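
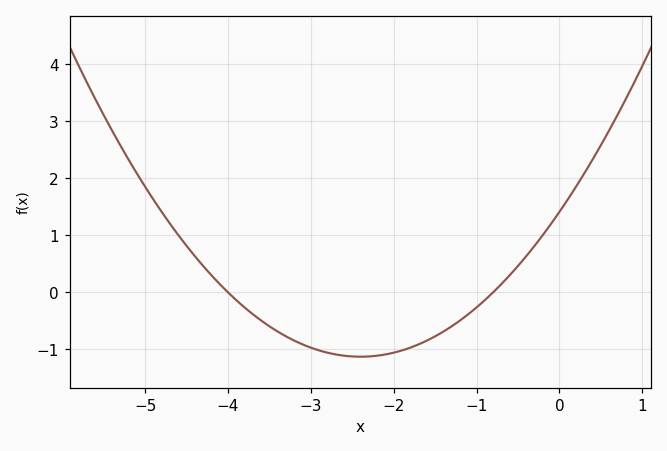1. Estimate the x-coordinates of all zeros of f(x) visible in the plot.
-4, -0.8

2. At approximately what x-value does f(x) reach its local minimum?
-2.4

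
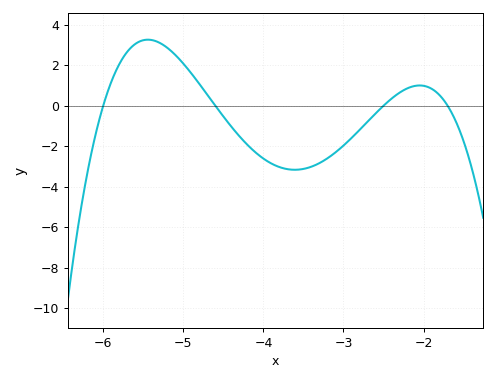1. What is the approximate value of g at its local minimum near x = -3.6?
-3.2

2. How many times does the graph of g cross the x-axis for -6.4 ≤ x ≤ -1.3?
4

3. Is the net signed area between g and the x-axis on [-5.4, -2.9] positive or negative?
negative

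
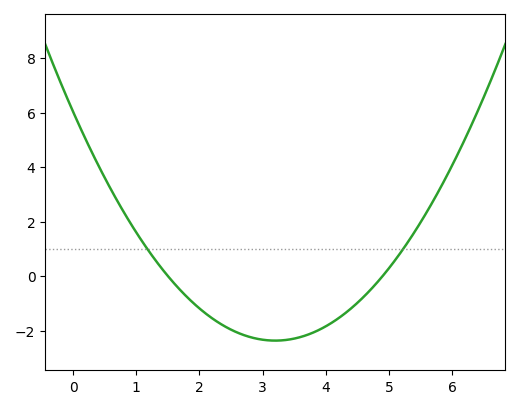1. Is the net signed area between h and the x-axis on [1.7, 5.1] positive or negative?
negative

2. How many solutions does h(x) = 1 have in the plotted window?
2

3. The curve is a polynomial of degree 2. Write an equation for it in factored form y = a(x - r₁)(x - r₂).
y = 0.82(x - 1.5)(x - 4.9)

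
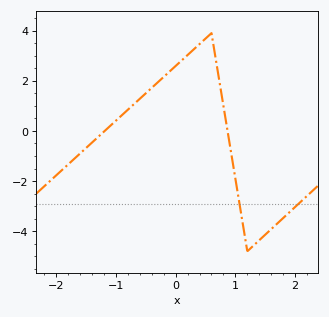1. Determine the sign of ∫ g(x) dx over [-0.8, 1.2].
positive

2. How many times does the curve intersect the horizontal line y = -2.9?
2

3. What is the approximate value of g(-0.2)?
2.15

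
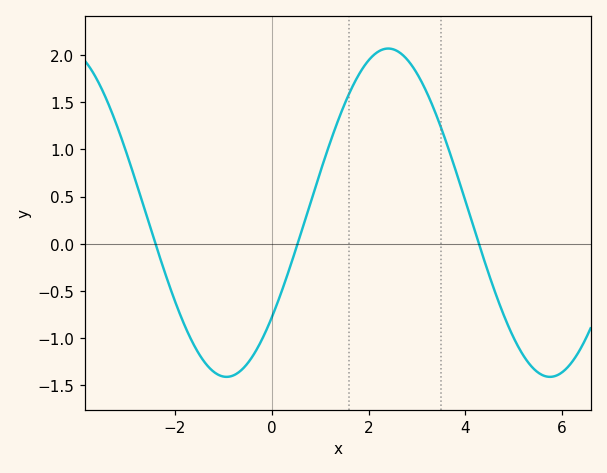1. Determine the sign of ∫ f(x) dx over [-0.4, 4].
positive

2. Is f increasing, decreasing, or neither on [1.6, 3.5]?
neither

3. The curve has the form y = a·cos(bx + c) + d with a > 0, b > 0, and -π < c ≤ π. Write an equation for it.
y = 1.74cos(0.94x - 2.26) + 0.33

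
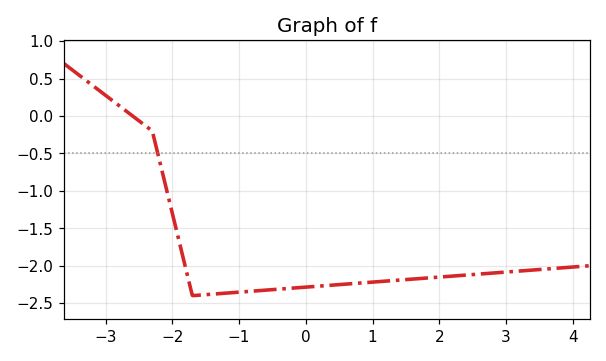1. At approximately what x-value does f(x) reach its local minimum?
-1.6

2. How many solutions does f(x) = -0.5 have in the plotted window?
1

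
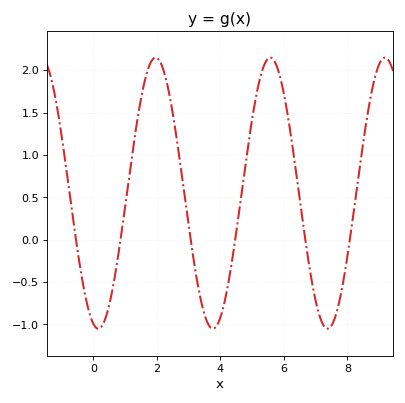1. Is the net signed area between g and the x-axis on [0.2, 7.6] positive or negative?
positive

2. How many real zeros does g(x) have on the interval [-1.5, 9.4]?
6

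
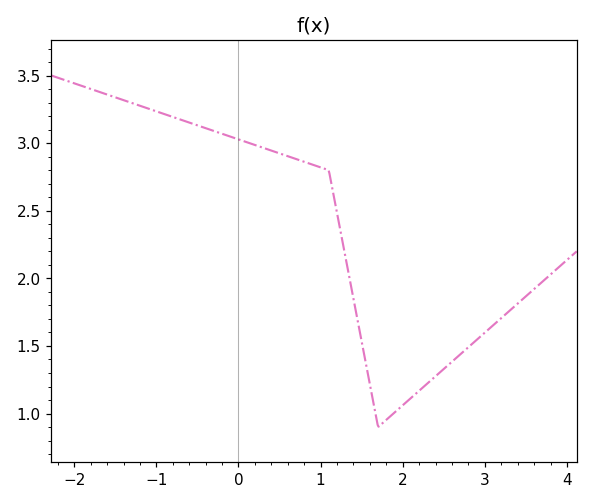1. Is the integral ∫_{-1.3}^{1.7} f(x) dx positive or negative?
positive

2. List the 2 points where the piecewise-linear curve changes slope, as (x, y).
(1.1, 2.8); (1.7, 0.9)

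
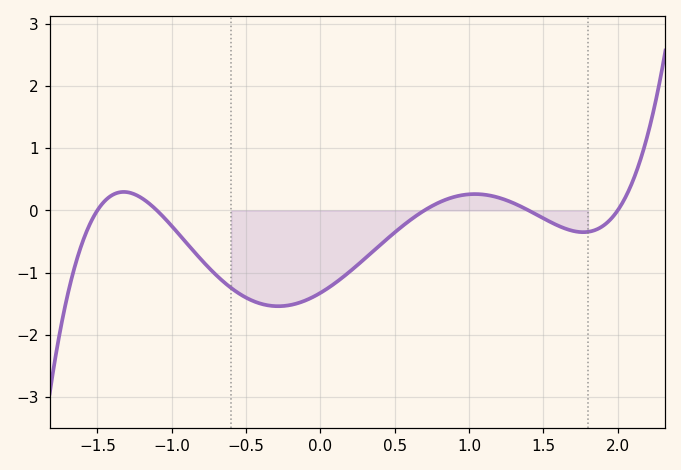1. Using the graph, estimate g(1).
0.258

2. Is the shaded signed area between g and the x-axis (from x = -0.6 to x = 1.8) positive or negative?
negative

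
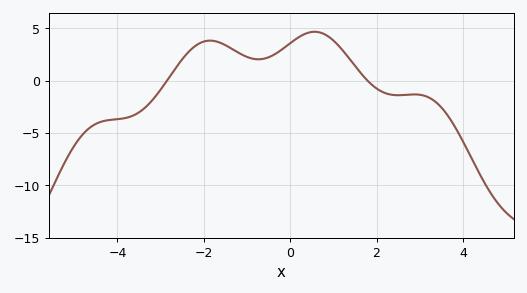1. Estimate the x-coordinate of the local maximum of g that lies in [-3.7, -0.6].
-1.8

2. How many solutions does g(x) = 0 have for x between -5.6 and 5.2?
2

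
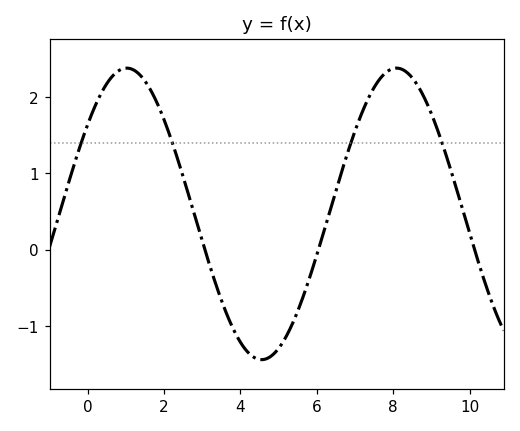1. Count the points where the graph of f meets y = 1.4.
4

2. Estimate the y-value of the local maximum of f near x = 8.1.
2.4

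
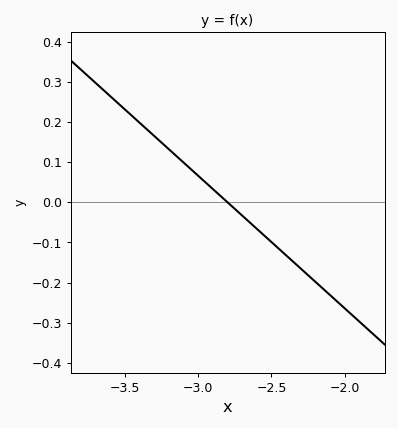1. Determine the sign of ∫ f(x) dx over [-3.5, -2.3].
positive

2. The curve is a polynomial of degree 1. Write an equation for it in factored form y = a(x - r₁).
y = -0.33(x + 2.8)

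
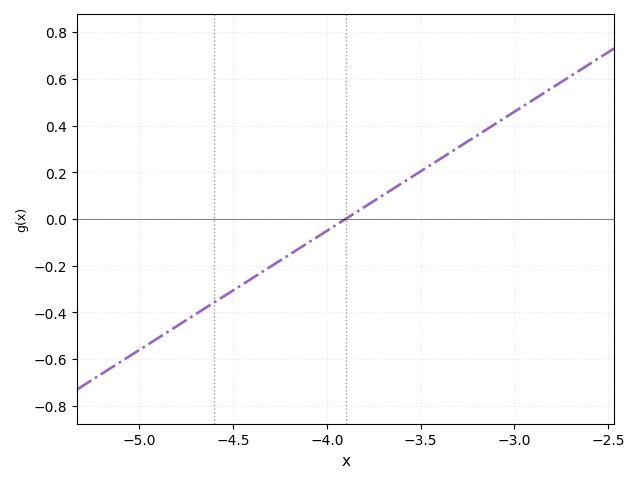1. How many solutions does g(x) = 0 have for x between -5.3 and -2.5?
1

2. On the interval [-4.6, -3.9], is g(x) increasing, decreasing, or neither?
increasing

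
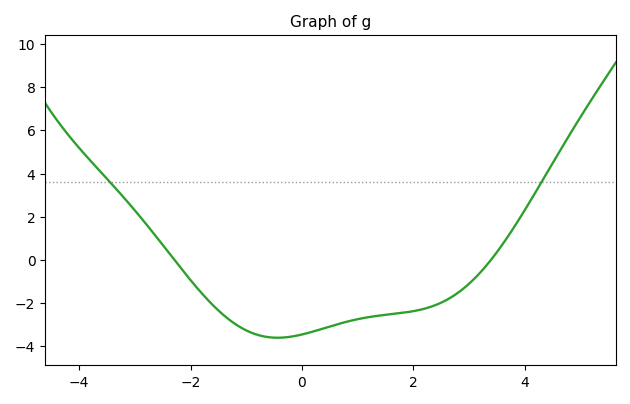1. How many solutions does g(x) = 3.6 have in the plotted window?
2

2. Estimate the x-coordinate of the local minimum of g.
-0.4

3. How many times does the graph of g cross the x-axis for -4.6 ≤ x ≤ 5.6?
2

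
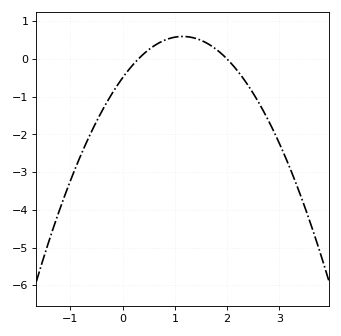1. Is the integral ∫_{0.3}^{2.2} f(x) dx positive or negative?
positive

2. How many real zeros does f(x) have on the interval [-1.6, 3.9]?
2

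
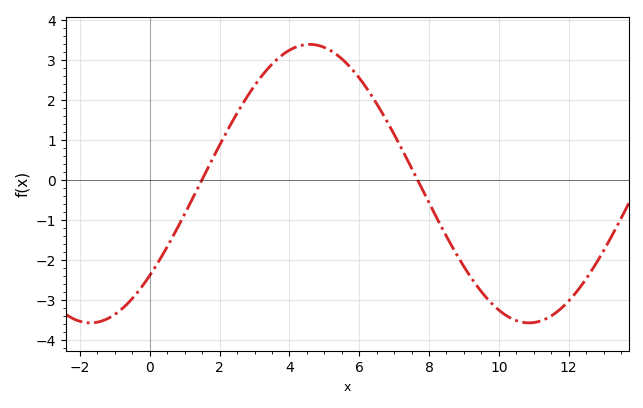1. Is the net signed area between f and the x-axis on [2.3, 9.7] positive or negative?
positive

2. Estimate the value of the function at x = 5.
3.31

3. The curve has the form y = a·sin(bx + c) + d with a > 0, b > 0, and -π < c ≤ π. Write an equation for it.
y = 3.48sin(0.5x - 0.72) - 0.09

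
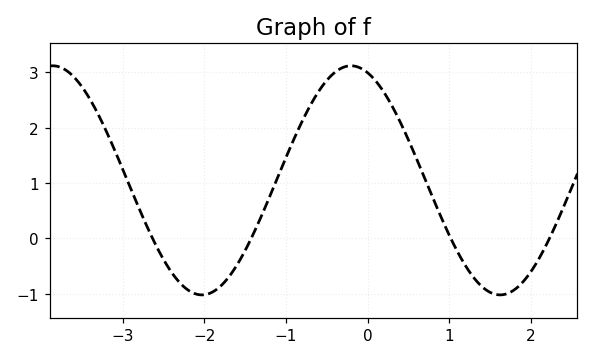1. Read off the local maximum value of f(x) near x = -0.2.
3.12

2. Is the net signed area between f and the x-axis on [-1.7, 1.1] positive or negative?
positive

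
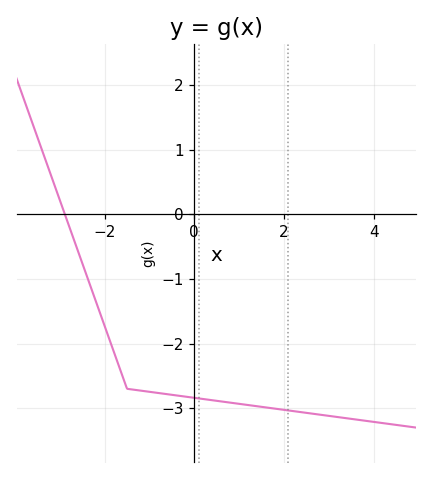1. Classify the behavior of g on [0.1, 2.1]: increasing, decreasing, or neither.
decreasing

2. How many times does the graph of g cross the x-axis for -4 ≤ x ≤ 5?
1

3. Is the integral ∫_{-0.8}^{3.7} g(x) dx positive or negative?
negative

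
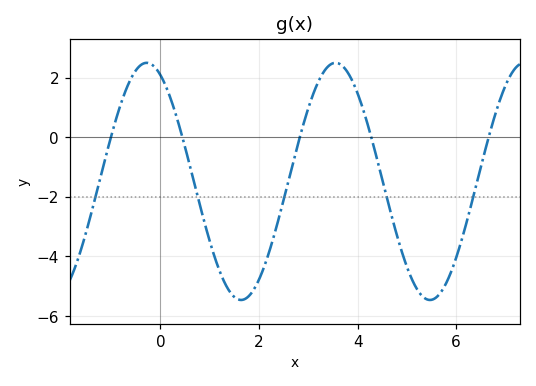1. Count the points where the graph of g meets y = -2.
5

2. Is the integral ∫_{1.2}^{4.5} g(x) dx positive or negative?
negative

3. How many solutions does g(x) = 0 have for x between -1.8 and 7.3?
5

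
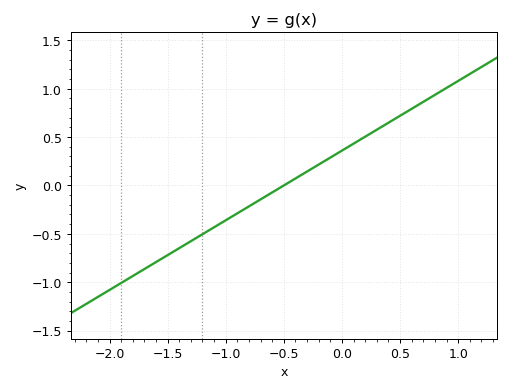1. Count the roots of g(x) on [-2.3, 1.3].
1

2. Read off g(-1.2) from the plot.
-0.504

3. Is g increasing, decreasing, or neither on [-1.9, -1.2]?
increasing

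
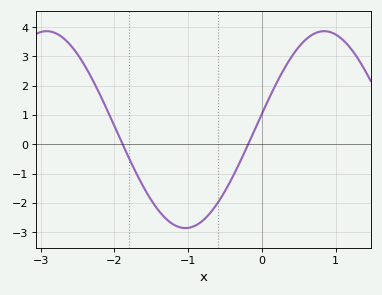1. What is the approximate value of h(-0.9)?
-2.8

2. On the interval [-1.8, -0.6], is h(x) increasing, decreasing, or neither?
neither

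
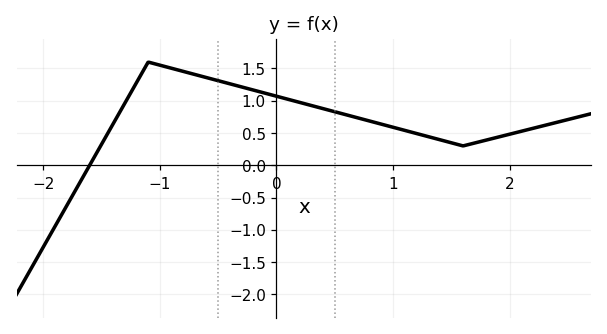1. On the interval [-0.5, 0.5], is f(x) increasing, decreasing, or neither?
decreasing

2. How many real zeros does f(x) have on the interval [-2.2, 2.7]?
1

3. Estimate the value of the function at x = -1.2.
1.28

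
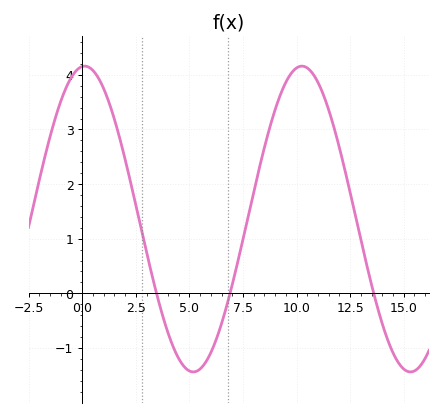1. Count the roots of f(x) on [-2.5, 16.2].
3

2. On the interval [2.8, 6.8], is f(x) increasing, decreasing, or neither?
neither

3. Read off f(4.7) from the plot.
-1.32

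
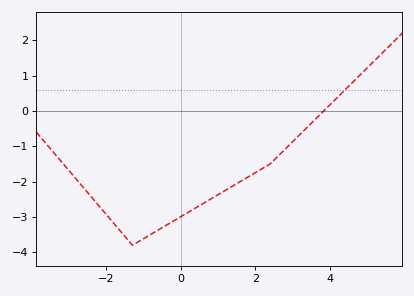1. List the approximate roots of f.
3.84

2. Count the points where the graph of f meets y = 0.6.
1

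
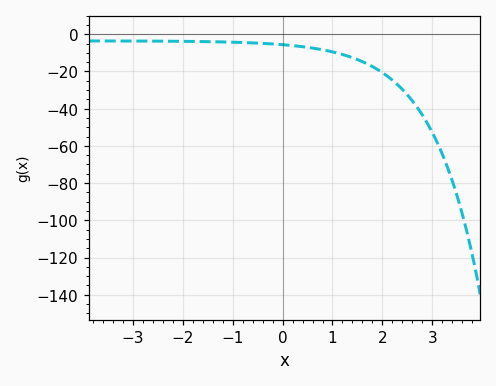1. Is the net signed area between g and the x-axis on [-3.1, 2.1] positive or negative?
negative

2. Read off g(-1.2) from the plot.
-4.15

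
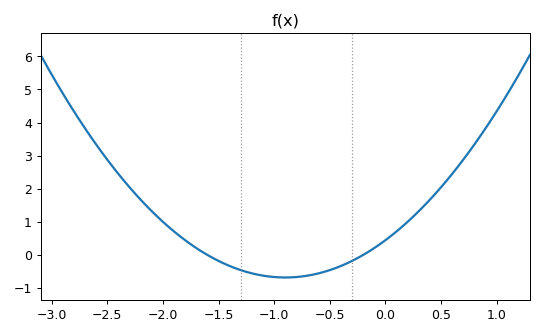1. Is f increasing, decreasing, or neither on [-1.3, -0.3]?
neither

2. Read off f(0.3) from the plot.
1.3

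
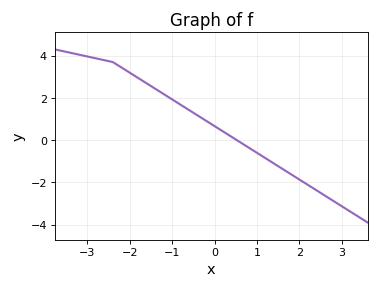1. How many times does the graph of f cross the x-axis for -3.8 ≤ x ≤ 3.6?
1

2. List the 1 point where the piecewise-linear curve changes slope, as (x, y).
(-2.4, 3.7)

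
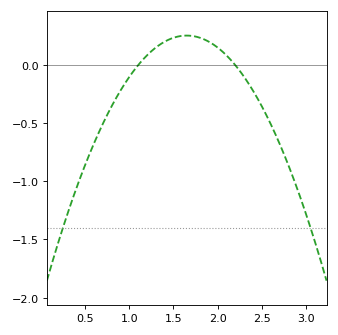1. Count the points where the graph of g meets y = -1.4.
2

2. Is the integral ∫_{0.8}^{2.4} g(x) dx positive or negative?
positive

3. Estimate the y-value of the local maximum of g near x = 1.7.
0.25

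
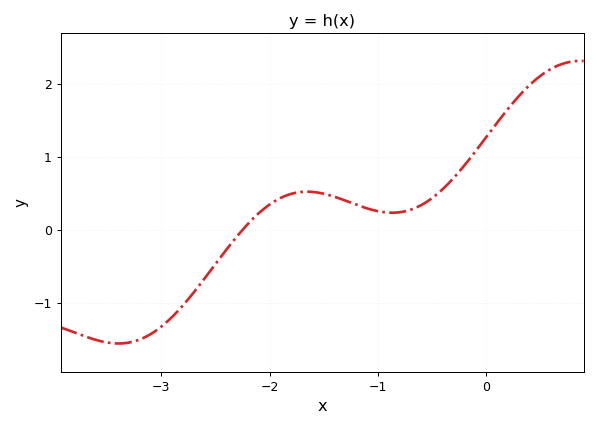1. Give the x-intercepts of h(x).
-2.25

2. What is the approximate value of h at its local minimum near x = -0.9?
0.238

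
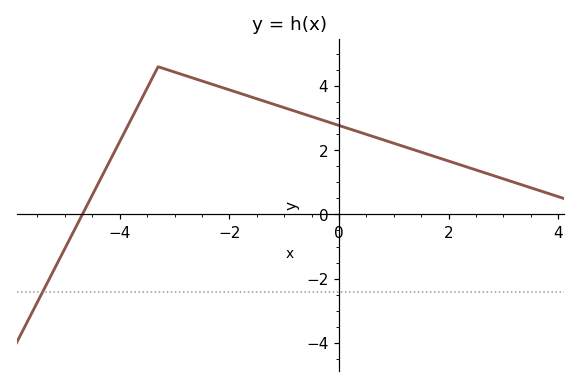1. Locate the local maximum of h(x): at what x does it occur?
-3.2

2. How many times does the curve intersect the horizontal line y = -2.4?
1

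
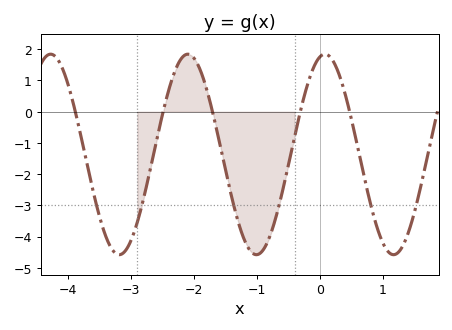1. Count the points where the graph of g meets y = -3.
6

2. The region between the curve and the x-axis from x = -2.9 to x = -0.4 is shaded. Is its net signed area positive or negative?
negative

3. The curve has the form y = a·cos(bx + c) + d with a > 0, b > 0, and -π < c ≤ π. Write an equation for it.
y = 3.21cos(2.88x - 0.242) - 1.37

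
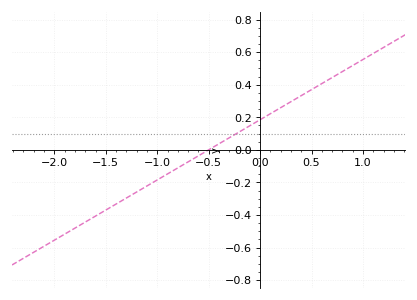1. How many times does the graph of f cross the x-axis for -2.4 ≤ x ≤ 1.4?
1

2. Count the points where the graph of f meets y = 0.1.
1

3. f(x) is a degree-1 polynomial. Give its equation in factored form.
y = 0.37(x + 0.5)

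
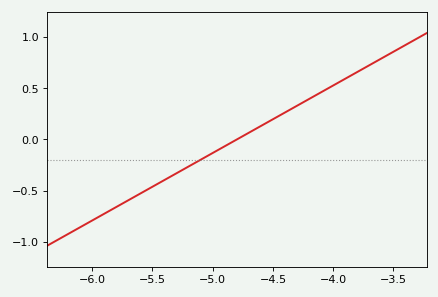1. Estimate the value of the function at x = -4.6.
0.15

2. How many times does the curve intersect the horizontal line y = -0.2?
1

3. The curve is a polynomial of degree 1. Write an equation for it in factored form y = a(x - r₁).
y = 0.66(x + 4.8)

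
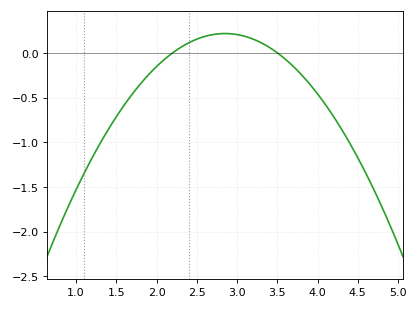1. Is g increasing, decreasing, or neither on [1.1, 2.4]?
increasing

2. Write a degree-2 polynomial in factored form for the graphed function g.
y = -0.51(x - 2.2)(x - 3.5)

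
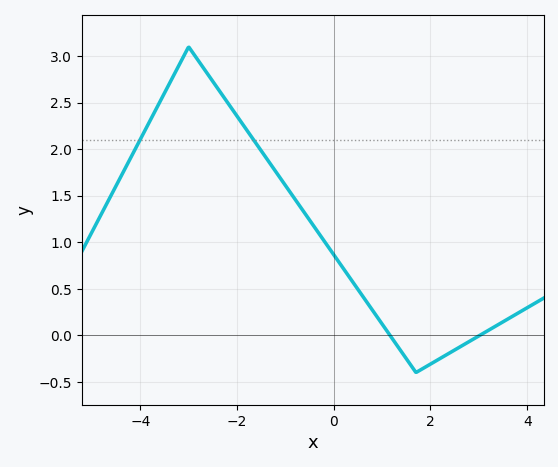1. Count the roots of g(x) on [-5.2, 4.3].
2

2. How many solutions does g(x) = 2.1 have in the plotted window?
2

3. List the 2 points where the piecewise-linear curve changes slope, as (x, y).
(-3, 3.1); (1.7, -0.4)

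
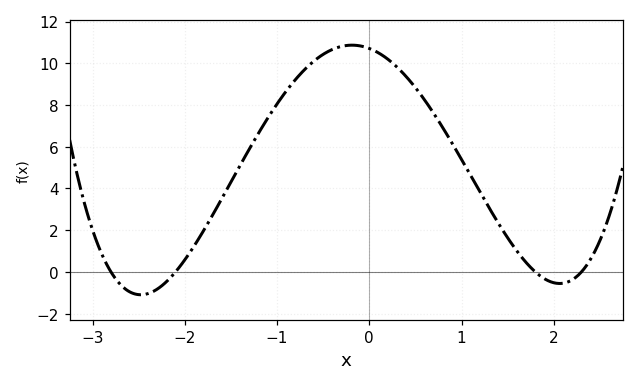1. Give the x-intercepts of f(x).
-2.8, -2.1, 1.8, 2.3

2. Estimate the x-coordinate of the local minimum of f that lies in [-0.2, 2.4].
2.1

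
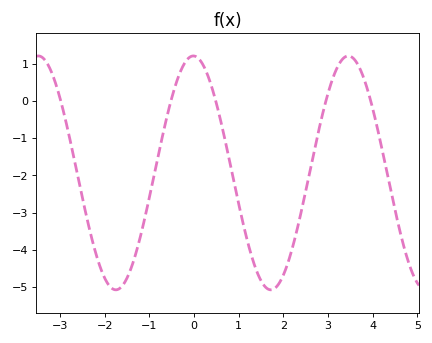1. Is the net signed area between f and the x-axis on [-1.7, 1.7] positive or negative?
negative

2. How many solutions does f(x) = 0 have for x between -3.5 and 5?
5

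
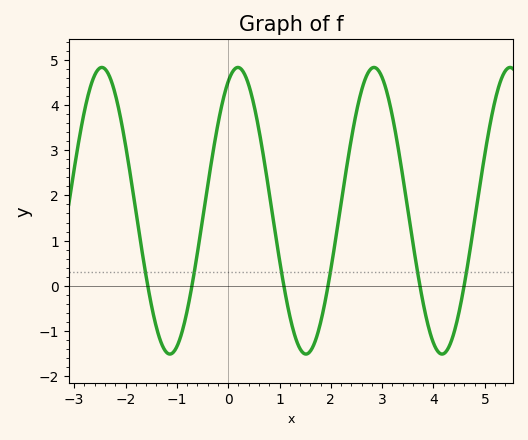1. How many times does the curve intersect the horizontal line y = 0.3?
6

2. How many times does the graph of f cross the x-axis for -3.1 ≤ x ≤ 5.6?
6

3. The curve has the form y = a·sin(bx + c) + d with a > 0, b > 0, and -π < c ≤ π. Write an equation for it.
y = 3.17sin(2.4x + 1.1) + 1.66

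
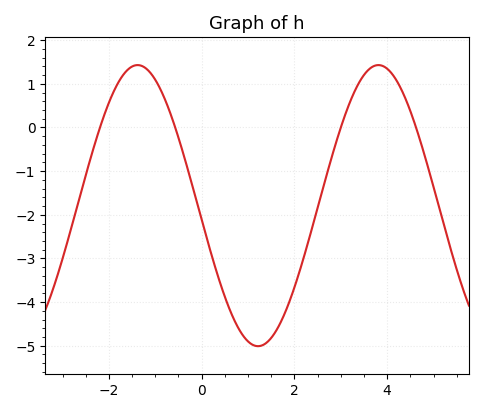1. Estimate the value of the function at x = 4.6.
0.1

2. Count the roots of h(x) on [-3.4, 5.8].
4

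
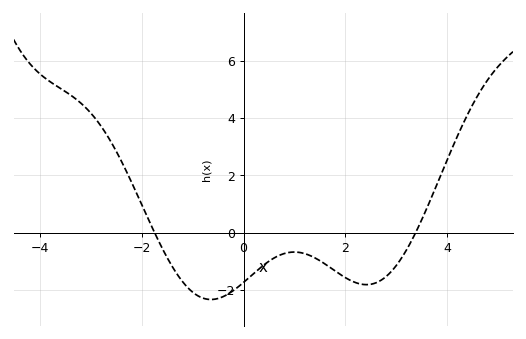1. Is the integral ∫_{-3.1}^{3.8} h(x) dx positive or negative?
negative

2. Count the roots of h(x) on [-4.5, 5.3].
2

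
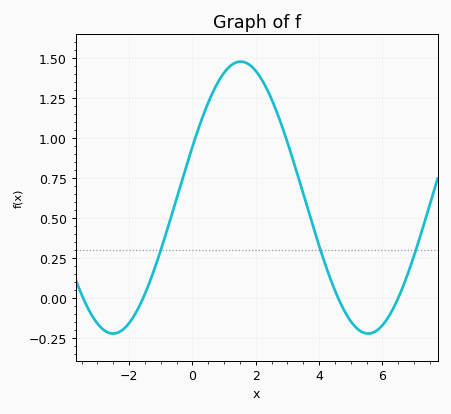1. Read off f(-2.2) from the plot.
-0.196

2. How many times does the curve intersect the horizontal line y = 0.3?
3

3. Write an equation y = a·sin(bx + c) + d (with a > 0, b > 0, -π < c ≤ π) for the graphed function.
y = 0.85sin(0.78x + 0.382) + 0.63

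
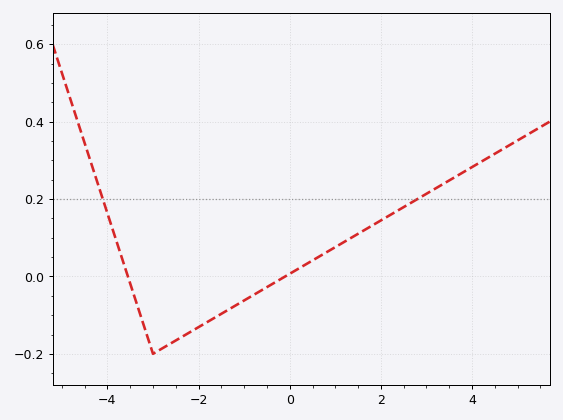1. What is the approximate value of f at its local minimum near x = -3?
-0.2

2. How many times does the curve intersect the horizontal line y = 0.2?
2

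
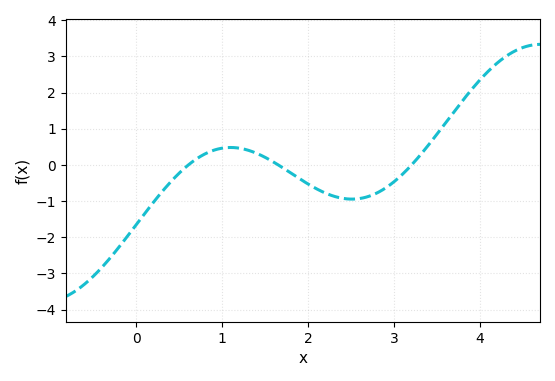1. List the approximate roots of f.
0.6, 1.7, 3.2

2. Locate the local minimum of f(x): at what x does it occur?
2.5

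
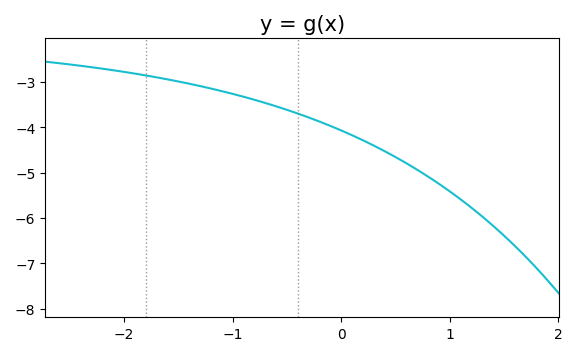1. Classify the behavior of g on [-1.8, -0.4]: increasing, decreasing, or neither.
decreasing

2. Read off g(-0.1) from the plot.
-4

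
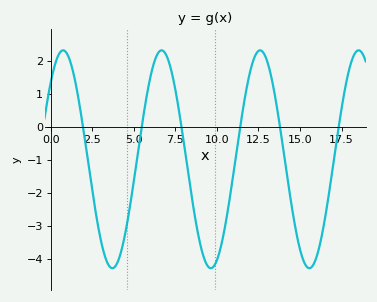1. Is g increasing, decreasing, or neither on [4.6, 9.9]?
neither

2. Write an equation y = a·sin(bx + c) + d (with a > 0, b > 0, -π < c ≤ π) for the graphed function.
y = 3.31sin(1.1x + 0.78) - 0.98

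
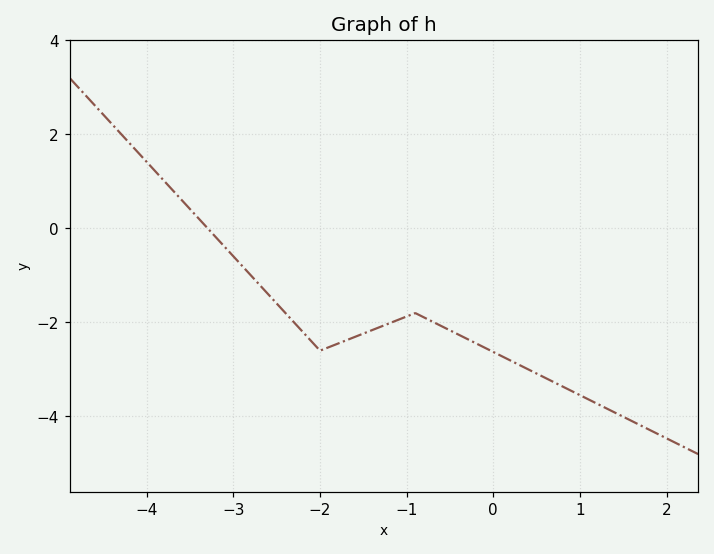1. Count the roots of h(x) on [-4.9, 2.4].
1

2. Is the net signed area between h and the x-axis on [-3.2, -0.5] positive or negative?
negative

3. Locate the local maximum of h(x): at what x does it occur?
-0.9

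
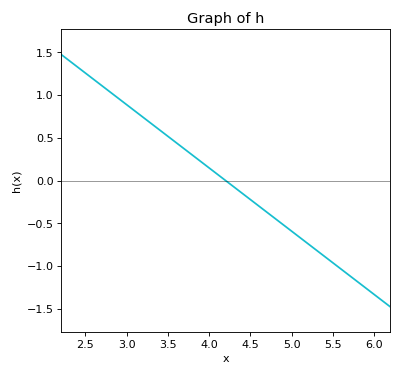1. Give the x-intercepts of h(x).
4.2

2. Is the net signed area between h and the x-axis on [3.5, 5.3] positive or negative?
negative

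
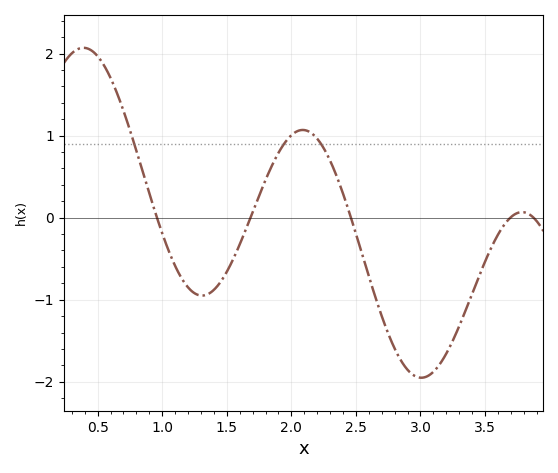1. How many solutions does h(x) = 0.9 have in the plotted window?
3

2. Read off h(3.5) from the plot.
-0.5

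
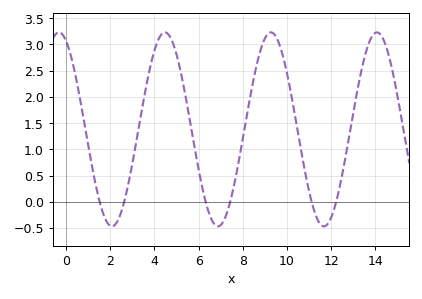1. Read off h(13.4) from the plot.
2.57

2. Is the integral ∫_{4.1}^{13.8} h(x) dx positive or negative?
positive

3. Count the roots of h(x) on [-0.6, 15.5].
6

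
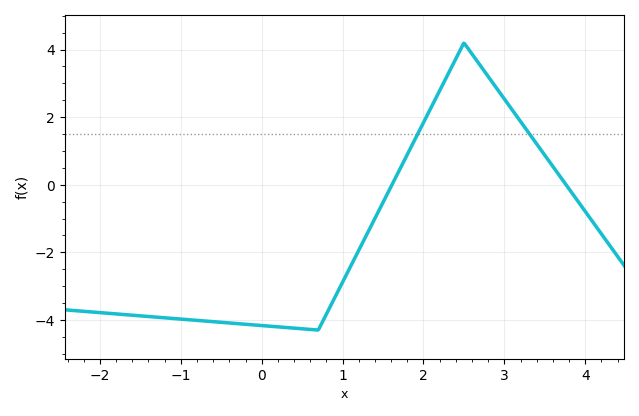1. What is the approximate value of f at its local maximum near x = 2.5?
4.2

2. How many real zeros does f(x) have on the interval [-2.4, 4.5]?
2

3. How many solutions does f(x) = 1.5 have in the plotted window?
2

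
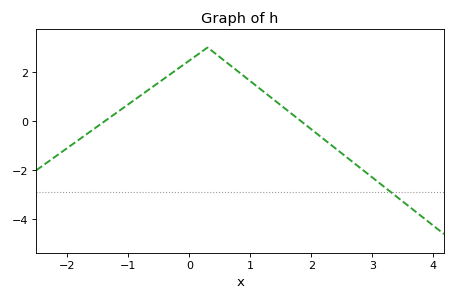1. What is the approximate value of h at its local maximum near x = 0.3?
3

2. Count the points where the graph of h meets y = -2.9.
1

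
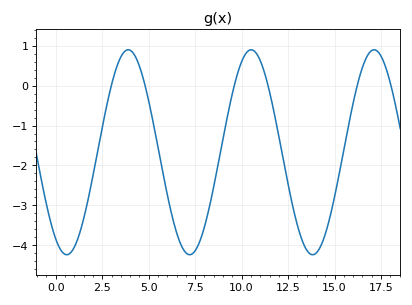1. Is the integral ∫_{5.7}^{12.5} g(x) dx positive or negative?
negative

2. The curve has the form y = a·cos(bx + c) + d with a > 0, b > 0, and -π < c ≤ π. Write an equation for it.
y = 2.57cos(0.95x + 2.58) - 1.67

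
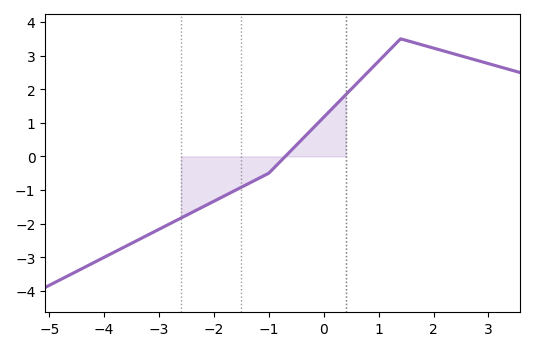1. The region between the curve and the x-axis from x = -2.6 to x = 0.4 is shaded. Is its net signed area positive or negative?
negative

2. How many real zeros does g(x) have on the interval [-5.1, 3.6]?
1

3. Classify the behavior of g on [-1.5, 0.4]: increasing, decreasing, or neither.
increasing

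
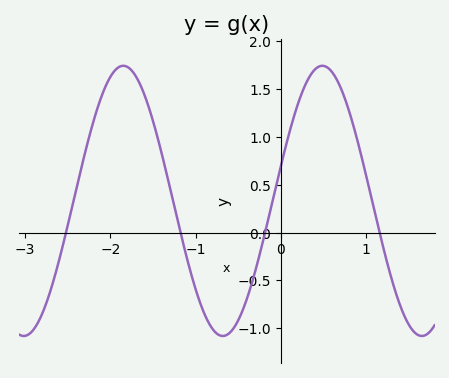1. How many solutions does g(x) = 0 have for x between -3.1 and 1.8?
4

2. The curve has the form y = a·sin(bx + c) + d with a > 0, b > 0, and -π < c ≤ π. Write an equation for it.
y = 1.41sin(2.7x + 0.26) + 0.33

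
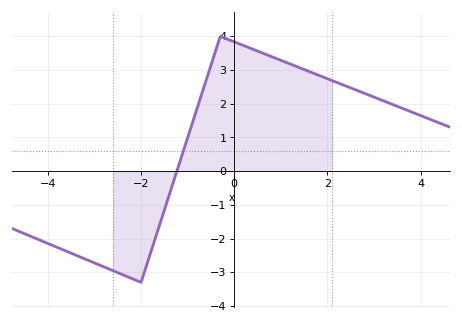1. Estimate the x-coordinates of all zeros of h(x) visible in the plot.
-1.2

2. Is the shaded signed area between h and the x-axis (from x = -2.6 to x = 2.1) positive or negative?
positive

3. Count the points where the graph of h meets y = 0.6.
1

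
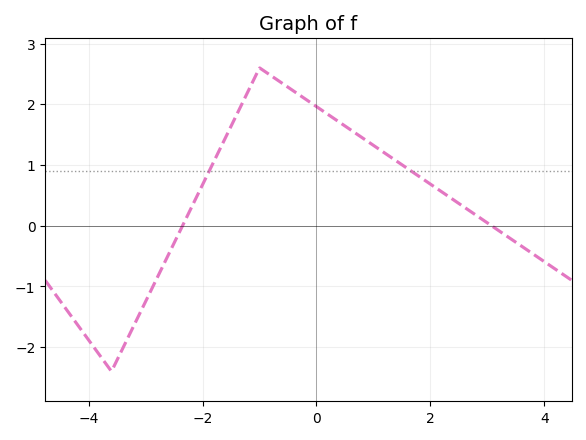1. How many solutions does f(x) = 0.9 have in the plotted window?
2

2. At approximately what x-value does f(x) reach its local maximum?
-1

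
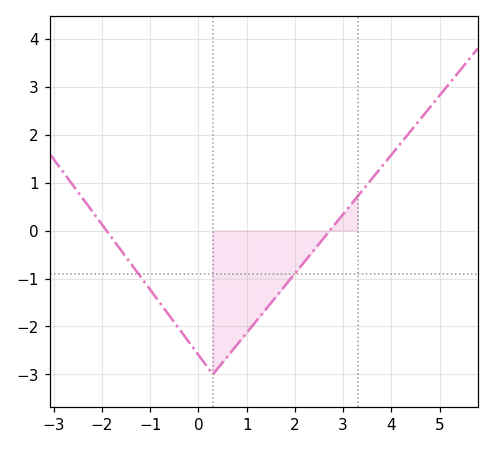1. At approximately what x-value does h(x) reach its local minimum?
0.3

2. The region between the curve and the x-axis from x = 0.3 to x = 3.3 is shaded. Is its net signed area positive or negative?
negative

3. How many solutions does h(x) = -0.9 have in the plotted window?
2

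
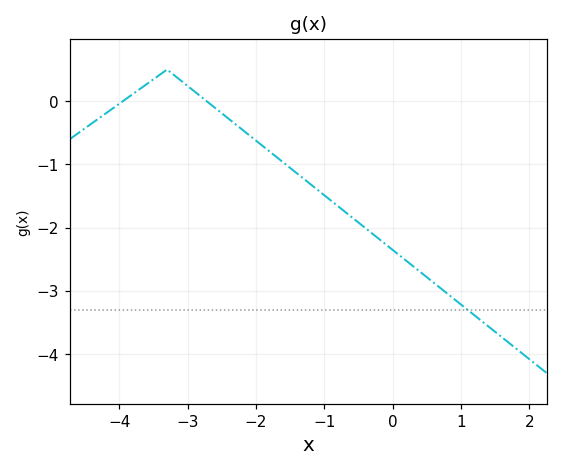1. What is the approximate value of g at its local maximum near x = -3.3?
0.5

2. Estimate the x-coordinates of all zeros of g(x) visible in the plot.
-3.9, -2.7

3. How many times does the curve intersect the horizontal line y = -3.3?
1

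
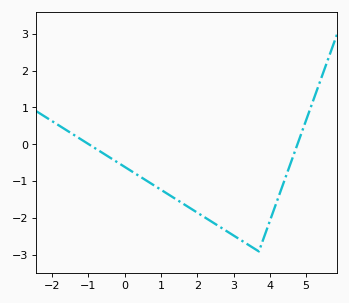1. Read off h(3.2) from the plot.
-2.59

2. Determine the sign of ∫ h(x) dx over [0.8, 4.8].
negative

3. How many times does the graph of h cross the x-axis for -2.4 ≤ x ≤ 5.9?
2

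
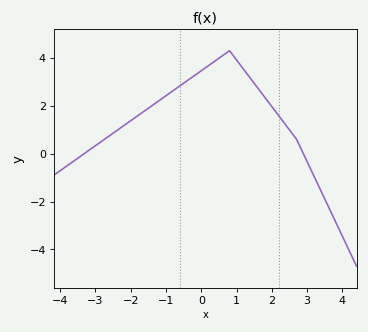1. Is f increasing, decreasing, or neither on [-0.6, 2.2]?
neither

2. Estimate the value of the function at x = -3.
0.335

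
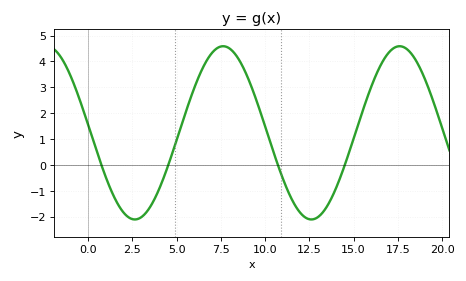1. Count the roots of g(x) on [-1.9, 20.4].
4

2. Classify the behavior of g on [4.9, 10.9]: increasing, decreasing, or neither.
neither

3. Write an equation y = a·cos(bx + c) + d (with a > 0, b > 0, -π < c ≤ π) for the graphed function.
y = 3.35cos(0.63x + 1.5) + 1.24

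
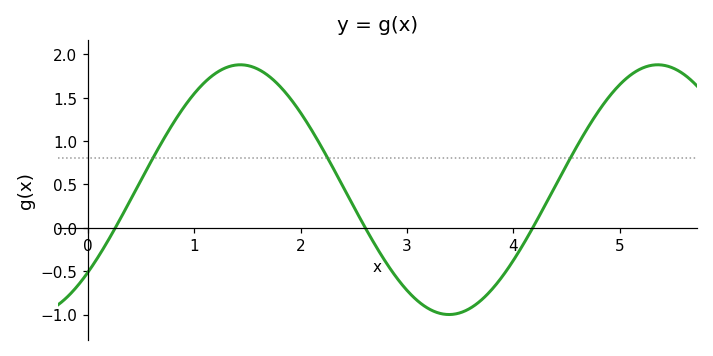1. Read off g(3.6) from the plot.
-0.923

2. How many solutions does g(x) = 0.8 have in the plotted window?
3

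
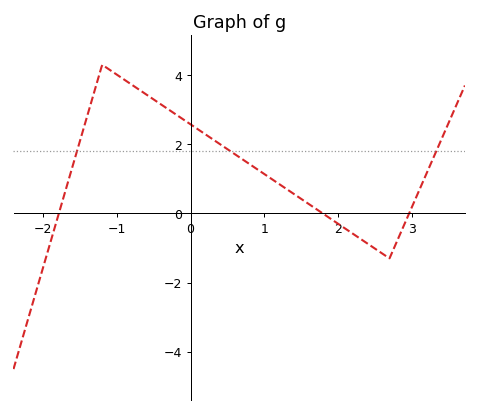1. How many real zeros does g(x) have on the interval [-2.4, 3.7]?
3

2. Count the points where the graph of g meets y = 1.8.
3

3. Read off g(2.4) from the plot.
-0.8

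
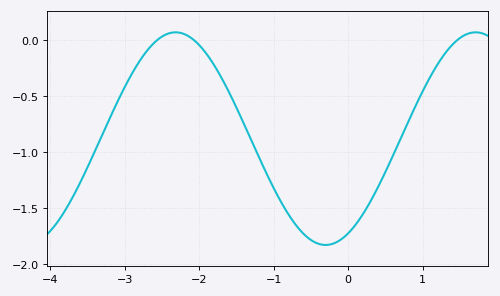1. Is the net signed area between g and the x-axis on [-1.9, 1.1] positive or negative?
negative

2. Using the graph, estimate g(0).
-1.75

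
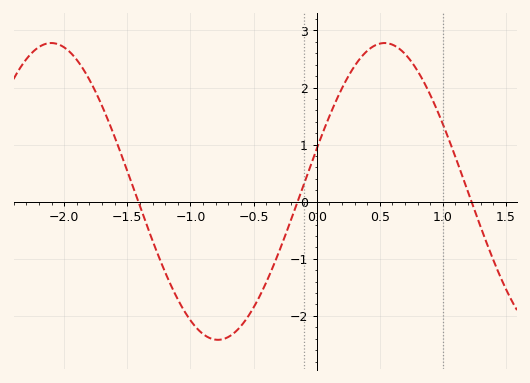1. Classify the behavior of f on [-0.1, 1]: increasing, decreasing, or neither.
neither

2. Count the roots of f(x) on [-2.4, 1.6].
3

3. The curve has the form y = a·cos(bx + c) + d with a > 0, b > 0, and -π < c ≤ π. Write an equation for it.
y = 2.6cos(2.38x - 1.28) + 0.18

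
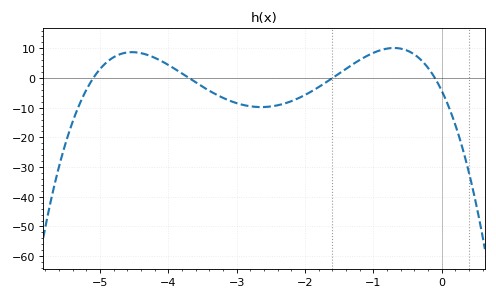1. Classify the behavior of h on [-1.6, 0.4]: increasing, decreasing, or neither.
neither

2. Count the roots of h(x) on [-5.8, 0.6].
4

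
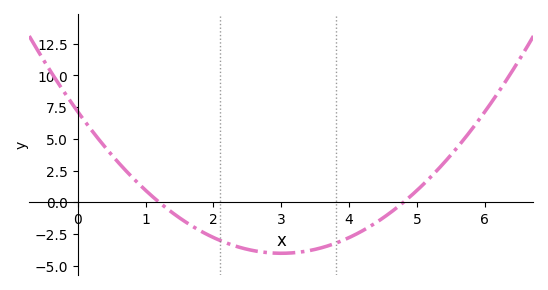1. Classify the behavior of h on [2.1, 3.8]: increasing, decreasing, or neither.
neither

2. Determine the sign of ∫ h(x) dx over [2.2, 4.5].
negative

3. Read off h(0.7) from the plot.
2.54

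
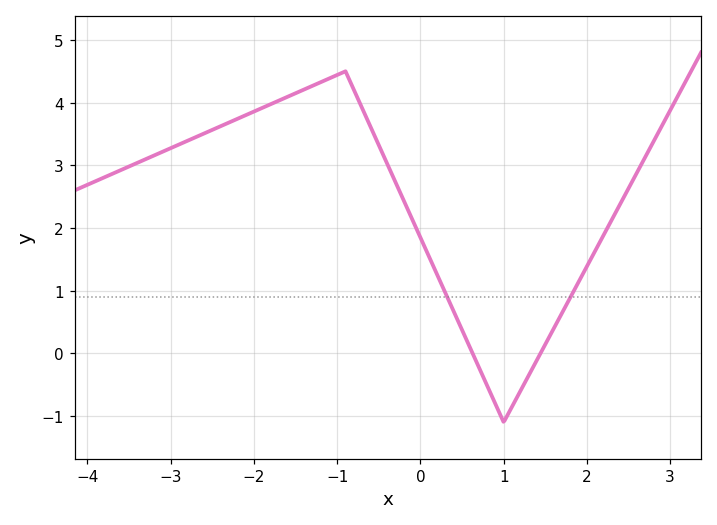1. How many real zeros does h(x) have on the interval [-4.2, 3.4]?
2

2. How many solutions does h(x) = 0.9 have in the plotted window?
2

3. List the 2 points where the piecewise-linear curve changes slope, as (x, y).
(-0.9, 4.5); (1, -1.1)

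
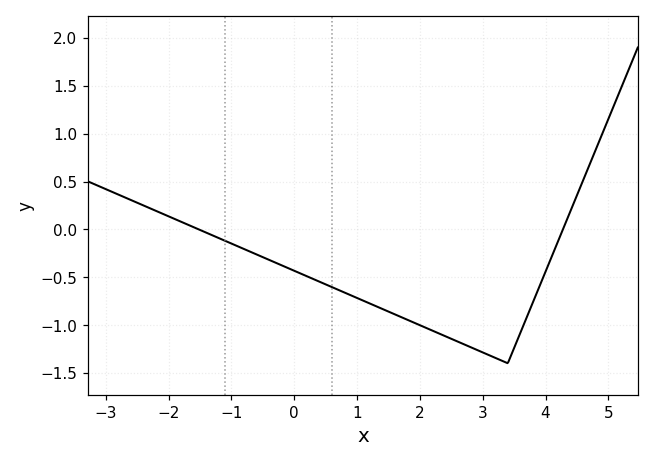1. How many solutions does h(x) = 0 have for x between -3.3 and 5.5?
2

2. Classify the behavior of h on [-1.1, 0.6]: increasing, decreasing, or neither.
decreasing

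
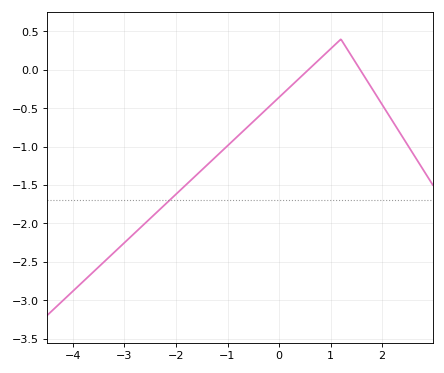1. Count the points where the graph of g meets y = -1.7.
1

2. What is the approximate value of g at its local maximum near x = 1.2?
0.399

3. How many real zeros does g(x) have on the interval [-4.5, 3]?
2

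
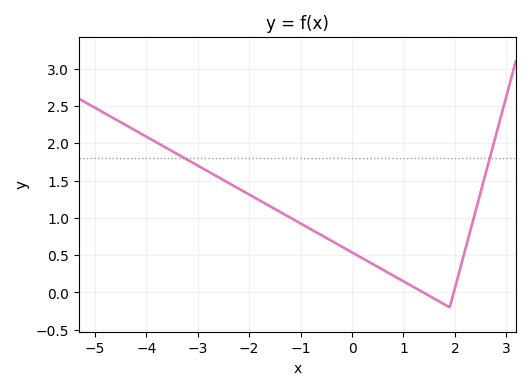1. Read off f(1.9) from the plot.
-0.2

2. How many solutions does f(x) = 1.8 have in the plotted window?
2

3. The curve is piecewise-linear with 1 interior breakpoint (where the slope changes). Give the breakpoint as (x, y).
(1.9, -0.2)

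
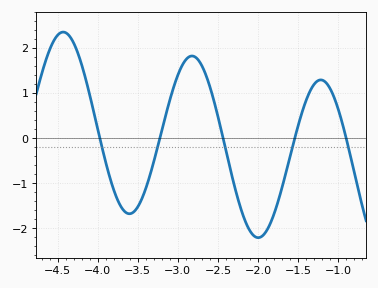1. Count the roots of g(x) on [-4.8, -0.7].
5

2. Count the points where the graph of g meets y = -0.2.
5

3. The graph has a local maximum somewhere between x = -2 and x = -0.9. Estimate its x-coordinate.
-1.22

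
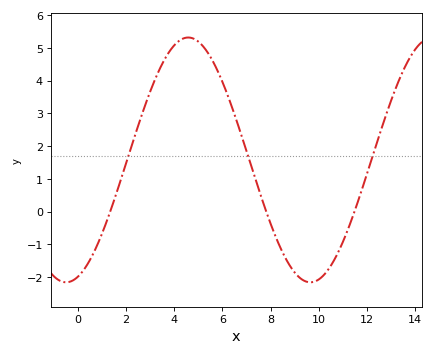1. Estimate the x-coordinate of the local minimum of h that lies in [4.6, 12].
9.64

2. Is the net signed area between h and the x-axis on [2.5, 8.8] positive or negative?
positive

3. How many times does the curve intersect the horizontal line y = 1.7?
3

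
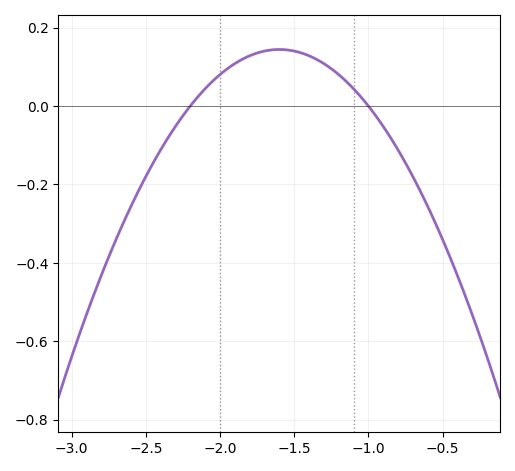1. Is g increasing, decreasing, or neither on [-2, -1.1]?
neither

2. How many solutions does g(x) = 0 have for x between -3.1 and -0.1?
2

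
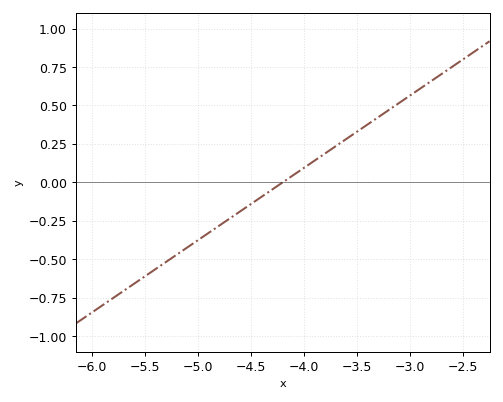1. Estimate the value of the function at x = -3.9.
0.15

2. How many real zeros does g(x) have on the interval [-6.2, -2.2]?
1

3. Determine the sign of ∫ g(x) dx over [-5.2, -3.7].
negative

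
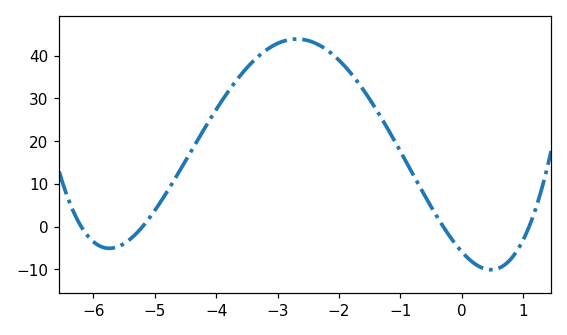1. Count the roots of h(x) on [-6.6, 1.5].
4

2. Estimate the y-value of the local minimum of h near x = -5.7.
-5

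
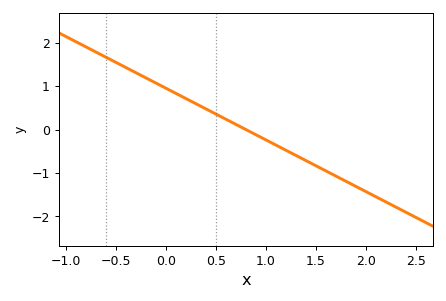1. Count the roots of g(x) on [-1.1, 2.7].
1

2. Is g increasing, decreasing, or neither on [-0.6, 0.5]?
decreasing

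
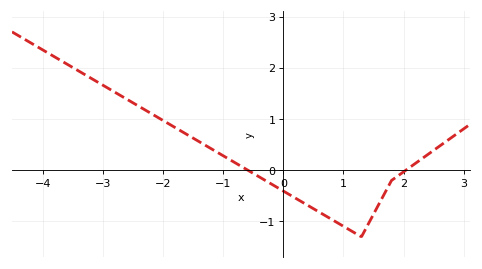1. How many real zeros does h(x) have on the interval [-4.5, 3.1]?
2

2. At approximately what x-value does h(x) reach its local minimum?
1.4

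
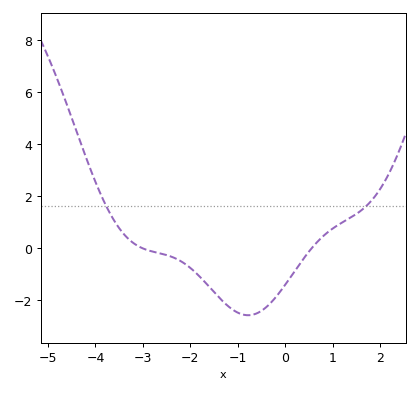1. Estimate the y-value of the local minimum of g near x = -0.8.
-2.6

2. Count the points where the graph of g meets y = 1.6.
2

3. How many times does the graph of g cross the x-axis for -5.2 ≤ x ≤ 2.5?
2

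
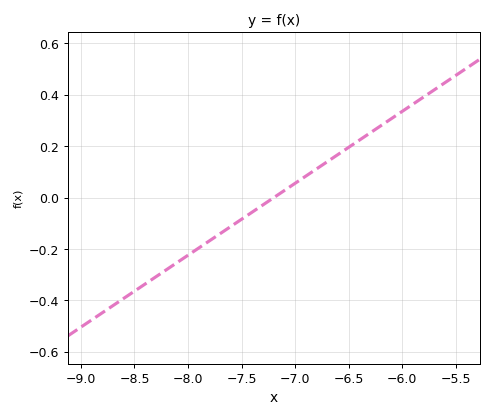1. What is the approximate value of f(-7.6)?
-0.12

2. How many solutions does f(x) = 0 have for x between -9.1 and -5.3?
1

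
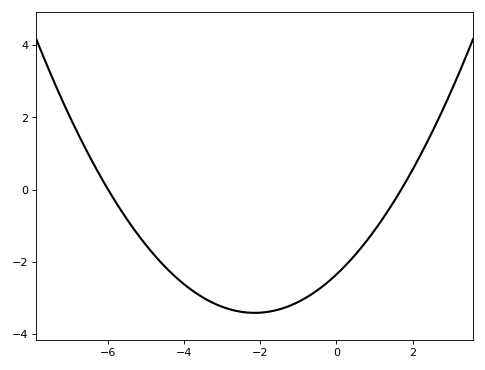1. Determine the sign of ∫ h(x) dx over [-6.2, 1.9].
negative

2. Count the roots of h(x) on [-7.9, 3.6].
2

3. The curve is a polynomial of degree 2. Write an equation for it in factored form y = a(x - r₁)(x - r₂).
y = 0.23(x + 6)(x - 1.7)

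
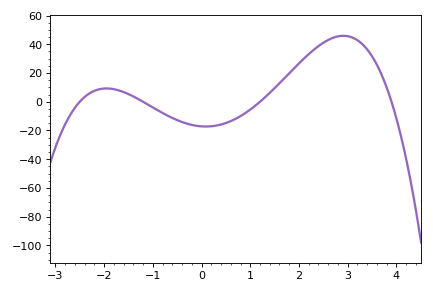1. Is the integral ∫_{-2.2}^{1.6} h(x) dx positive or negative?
negative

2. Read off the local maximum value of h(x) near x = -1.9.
9.27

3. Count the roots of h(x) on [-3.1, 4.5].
4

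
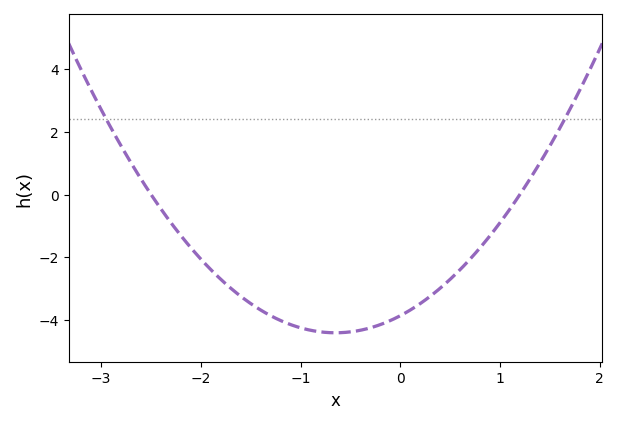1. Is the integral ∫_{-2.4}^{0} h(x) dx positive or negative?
negative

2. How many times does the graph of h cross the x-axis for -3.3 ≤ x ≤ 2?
2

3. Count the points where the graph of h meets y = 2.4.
2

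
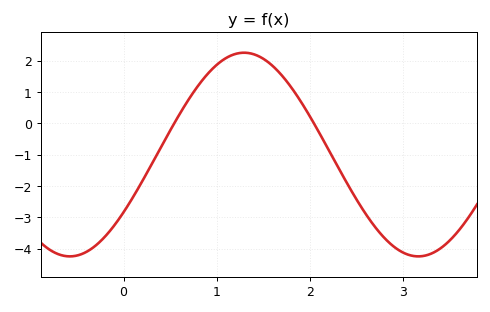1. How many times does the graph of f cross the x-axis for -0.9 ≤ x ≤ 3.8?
2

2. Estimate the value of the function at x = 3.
-4.1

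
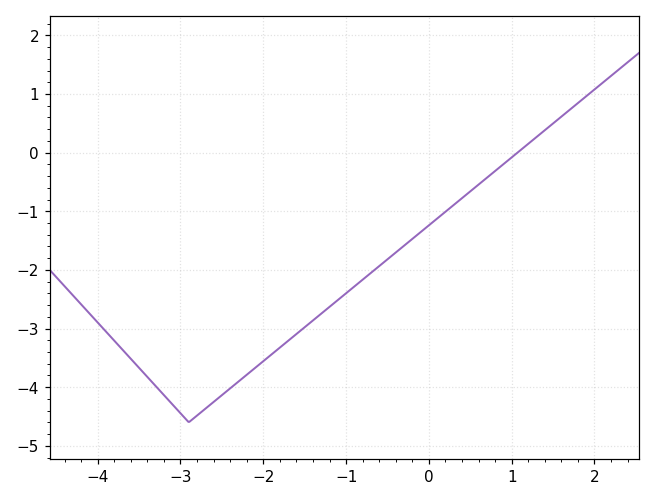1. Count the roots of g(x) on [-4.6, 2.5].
1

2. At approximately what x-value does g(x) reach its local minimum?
-2.9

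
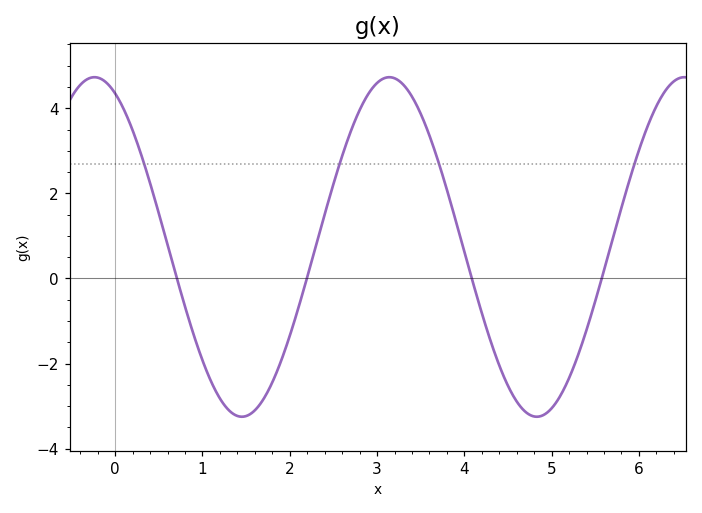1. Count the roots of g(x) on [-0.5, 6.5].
4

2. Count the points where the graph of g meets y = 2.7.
4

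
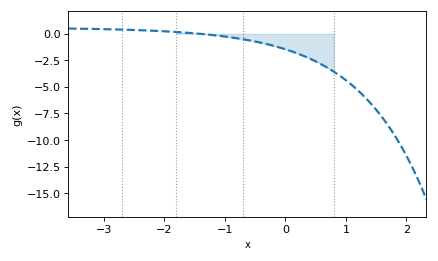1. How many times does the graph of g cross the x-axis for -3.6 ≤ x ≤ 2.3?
1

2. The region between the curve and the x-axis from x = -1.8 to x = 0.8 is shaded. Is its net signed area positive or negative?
negative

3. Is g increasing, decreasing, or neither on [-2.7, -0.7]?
decreasing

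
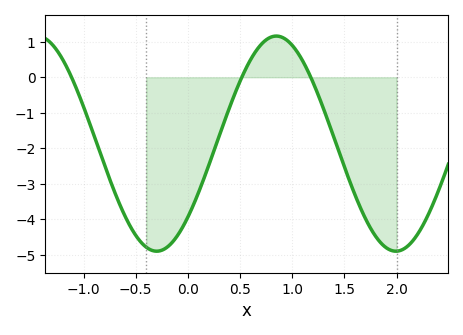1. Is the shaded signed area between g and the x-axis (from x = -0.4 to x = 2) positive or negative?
negative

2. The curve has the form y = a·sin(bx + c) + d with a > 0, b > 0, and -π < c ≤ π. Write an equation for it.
y = 3.03sin(2.7x - 0.75) - 1.87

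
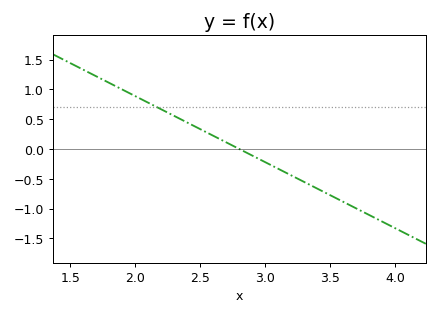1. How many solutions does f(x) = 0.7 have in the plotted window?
1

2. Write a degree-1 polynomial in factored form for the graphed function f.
y = -1.11(x - 2.8)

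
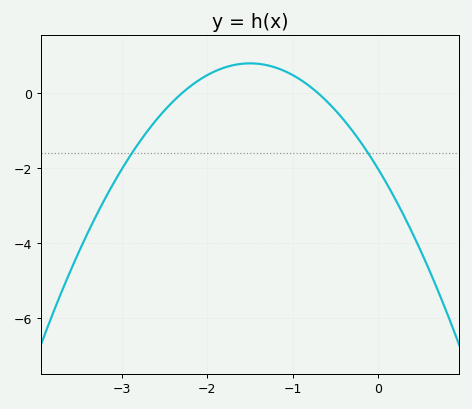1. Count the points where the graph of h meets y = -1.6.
2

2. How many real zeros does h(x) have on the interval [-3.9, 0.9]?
2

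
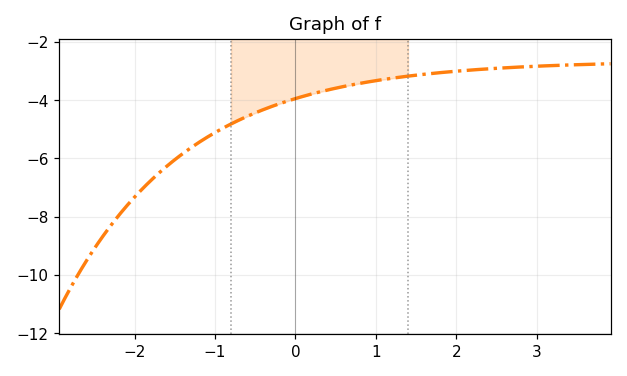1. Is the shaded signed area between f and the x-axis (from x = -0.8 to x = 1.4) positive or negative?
negative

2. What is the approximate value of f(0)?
-4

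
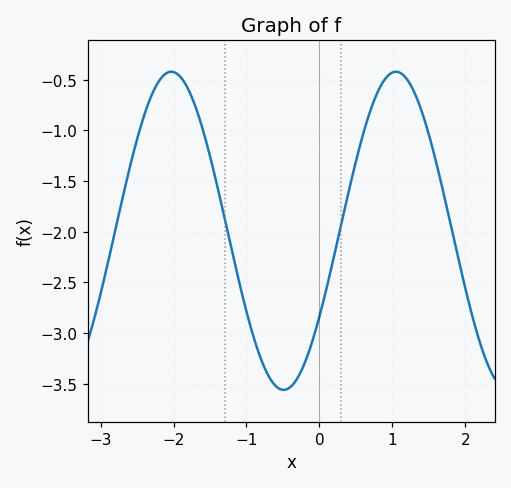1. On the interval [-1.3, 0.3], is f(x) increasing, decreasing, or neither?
neither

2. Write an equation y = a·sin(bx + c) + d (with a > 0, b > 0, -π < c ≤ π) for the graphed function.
y = 1.57sin(2x - 0.57) - 1.99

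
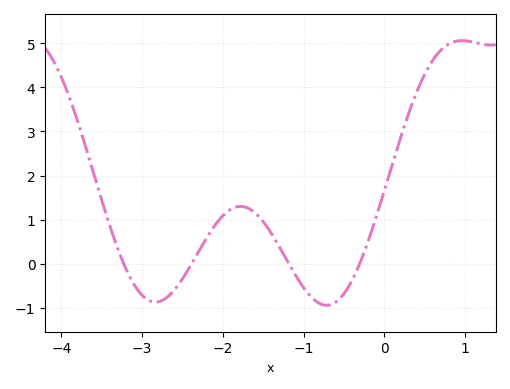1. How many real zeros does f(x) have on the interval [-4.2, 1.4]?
4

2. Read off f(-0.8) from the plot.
-0.9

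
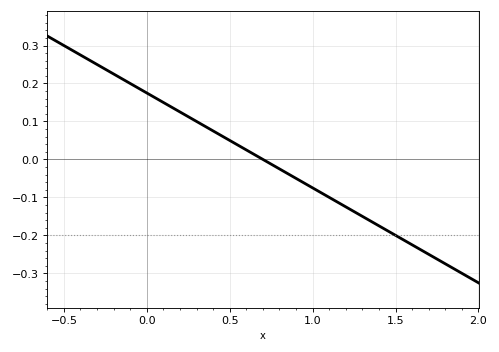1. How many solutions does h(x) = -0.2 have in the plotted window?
1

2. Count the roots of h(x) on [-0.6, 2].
1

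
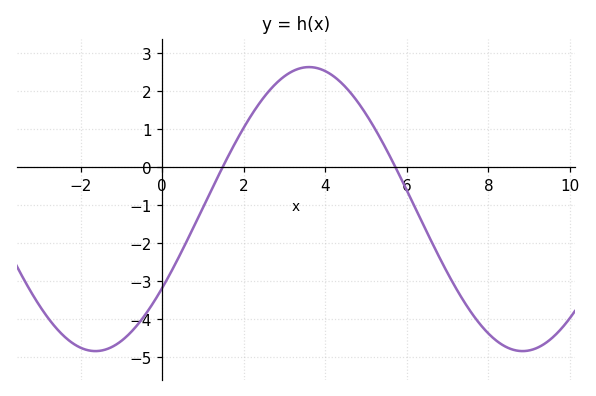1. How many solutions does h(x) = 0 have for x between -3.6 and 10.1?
2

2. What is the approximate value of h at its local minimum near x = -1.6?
-4.85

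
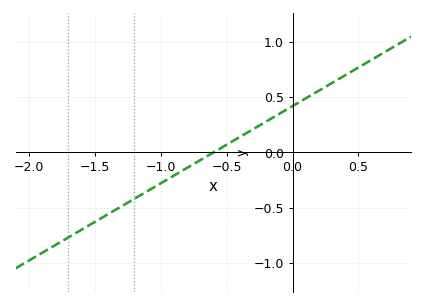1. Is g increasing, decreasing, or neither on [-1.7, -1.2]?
increasing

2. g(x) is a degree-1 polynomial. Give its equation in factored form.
y = 0.7(x + 0.6)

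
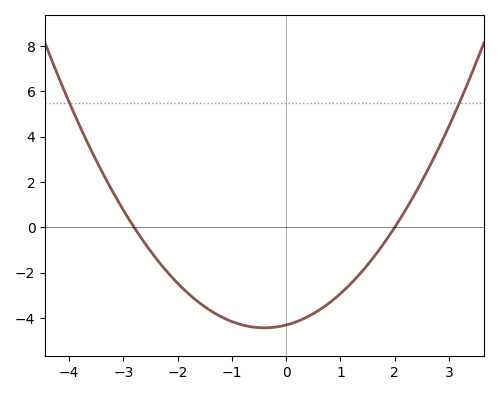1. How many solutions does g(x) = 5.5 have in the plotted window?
2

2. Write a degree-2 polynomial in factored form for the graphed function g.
y = 0.77(x + 2.8)(x - 2)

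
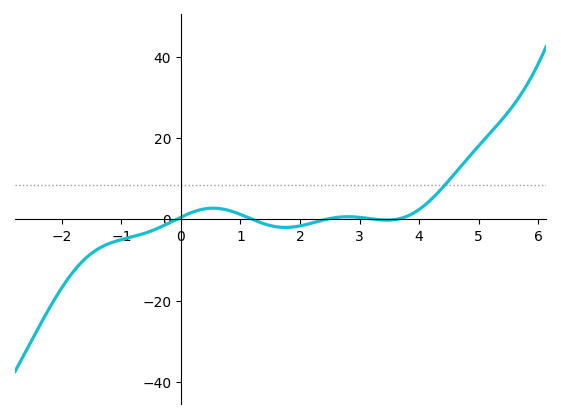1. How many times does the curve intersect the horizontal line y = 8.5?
1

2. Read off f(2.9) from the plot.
0.587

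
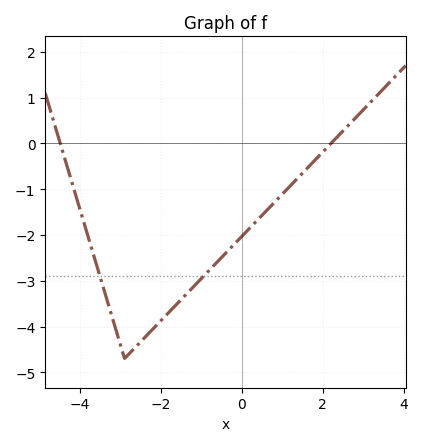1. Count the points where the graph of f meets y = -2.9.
2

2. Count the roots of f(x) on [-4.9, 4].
2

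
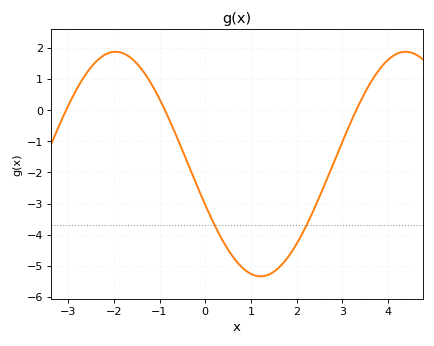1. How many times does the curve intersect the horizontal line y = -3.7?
2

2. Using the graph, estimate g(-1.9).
1.87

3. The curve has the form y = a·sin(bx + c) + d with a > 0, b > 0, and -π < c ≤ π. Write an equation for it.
y = 3.61sin(0.99x - 2.77) - 1.73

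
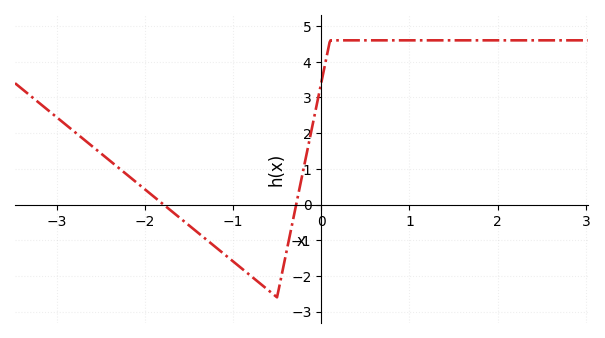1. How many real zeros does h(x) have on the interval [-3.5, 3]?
2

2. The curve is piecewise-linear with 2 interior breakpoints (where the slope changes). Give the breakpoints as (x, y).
(-0.5, -2.6); (0.1, 4.6)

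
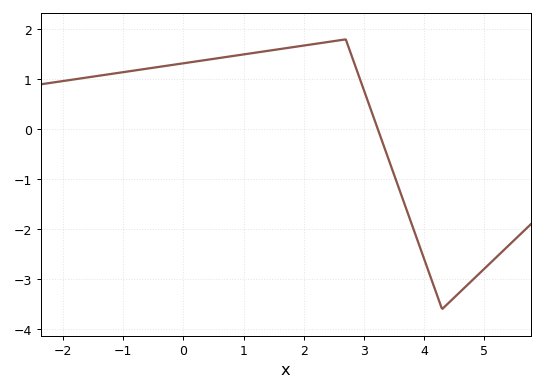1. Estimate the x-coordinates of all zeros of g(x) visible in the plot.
3.2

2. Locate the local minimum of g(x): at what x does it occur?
4.4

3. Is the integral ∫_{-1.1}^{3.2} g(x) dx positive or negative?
positive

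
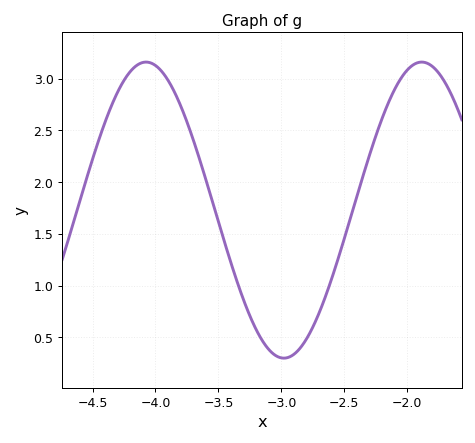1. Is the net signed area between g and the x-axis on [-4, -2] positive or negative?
positive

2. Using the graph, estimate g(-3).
0.3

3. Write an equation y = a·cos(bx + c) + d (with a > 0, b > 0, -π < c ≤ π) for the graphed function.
y = 1.43cos(2.9x - 0.87) + 1.73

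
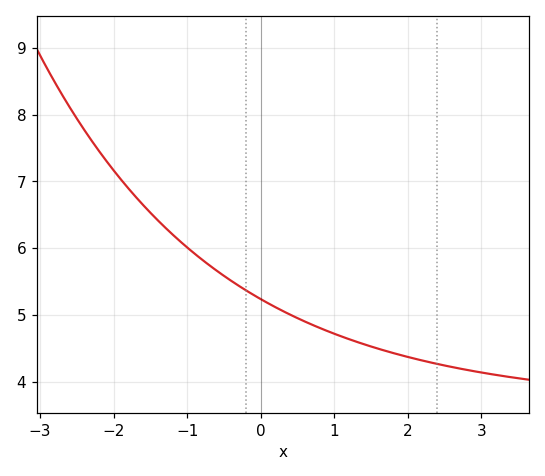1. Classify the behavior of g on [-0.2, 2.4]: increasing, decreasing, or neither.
decreasing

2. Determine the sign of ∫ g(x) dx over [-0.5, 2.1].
positive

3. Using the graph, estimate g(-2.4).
7.8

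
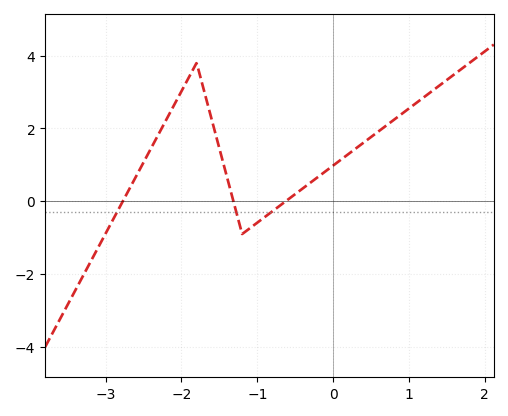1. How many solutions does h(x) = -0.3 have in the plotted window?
3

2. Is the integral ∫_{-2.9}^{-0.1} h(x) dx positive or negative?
positive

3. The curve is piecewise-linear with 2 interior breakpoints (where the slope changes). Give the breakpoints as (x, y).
(-1.8, 3.8); (-1.2, -0.9)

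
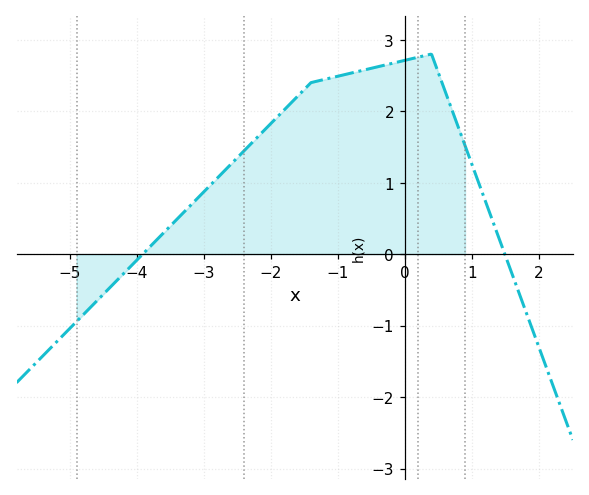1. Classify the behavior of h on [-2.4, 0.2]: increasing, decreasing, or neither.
increasing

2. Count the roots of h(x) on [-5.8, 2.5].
2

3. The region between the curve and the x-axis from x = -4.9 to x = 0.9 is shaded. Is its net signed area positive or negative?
positive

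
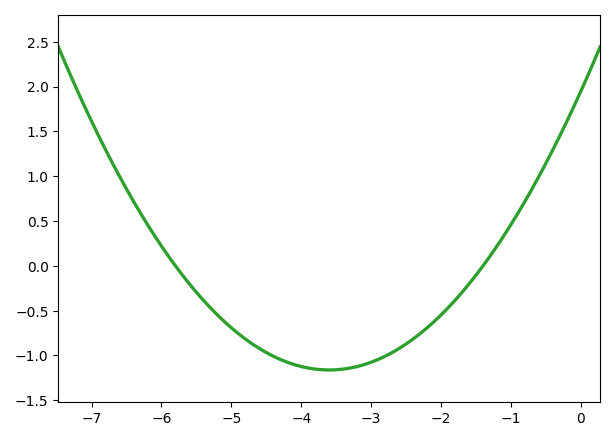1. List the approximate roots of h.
-5.8, -1.4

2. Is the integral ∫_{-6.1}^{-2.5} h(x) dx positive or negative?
negative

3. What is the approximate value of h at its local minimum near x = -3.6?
-1.16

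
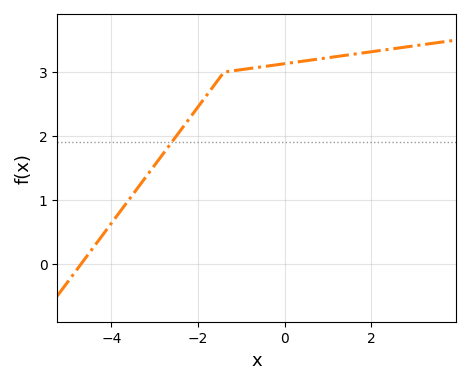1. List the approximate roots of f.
-4.8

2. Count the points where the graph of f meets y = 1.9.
1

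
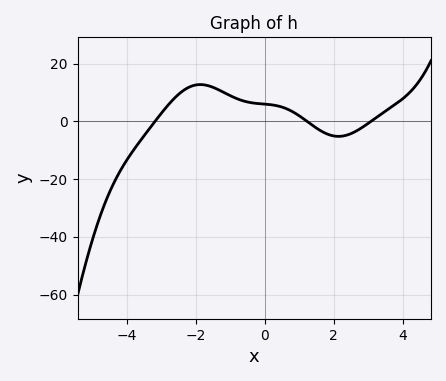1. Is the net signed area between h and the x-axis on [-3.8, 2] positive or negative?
positive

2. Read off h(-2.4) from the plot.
10.3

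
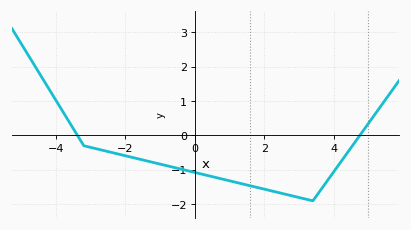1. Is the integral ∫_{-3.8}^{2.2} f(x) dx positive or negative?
negative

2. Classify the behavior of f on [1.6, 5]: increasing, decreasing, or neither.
neither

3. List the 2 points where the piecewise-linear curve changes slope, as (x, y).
(-3.2, -0.3); (3.4, -1.9)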